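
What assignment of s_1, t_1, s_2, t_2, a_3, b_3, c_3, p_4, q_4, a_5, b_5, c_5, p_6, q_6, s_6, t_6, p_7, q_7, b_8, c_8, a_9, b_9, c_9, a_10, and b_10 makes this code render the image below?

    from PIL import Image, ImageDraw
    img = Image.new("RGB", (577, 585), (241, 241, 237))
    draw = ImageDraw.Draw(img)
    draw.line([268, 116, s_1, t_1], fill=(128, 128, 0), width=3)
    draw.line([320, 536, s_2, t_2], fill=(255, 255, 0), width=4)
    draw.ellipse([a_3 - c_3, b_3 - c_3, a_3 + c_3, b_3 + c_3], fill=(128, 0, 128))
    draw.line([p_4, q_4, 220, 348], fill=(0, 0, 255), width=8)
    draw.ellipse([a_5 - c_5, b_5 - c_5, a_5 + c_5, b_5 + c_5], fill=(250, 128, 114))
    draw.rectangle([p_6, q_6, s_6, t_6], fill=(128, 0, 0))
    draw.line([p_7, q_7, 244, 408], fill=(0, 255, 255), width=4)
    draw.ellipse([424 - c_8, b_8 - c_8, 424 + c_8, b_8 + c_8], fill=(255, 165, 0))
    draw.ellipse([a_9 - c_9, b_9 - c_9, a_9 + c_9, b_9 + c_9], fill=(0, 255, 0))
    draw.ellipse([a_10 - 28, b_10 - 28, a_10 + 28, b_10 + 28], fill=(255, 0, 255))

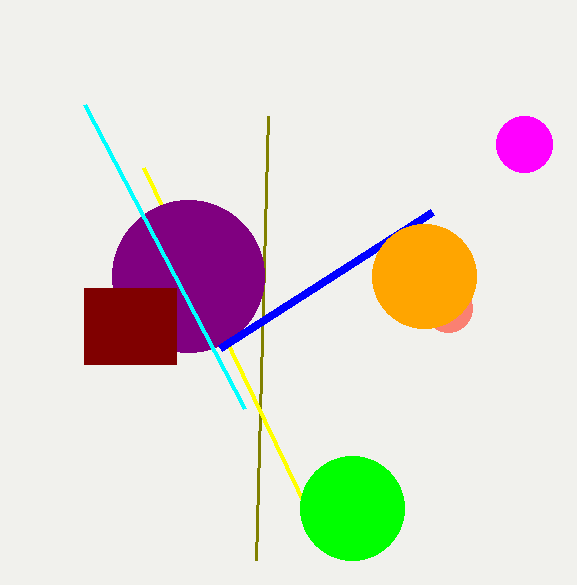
s_1 = 256; t_1 = 560; s_2 = 144; t_2 = 168; a_3 = 188; b_3 = 276; c_3 = 76; p_4 = 432; q_4 = 212; a_5 = 448; b_5 = 308; c_5 = 24; p_6 = 84; q_6 = 288; s_6 = 176; t_6 = 364; p_7 = 84; q_7 = 104; b_8 = 276; c_8 = 52; a_9 = 352; b_9 = 508; c_9 = 52; a_10 = 524; b_10 = 144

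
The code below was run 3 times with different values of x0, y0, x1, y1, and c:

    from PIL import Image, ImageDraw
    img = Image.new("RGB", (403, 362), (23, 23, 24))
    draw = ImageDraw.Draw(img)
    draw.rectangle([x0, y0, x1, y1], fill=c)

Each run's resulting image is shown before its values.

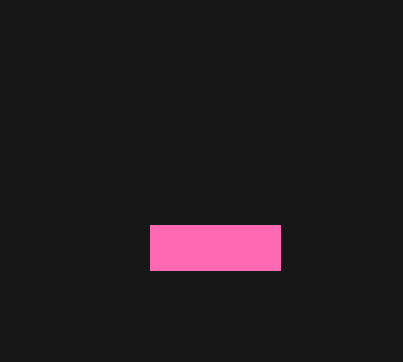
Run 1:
x0 = 150, y0 = 225, x1 = 280, y1 = 270, c = 'hotpink'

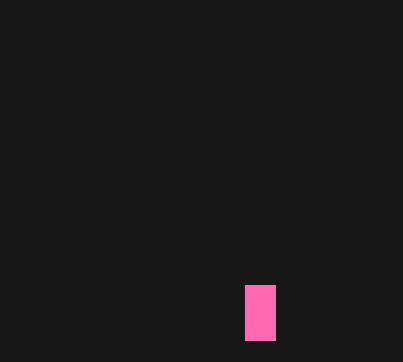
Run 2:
x0 = 245
y0 = 285
x1 = 275
y1 = 340
c = 'hotpink'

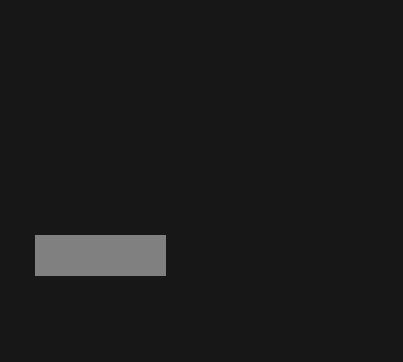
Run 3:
x0 = 35
y0 = 235
x1 = 165
y1 = 275
c = 'gray'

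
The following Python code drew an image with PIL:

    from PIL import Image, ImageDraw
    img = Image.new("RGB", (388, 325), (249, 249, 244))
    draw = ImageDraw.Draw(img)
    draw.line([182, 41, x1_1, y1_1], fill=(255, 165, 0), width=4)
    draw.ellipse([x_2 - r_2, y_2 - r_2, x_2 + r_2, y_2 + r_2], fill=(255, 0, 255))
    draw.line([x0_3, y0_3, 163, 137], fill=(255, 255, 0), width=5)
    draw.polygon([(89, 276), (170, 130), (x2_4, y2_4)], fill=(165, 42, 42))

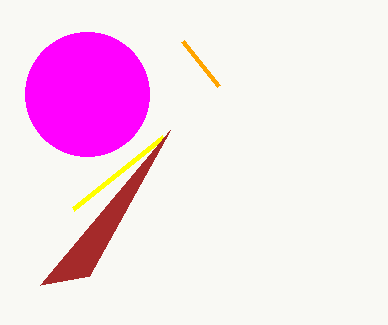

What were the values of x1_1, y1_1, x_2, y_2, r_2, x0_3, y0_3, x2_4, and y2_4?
x1_1 = 218
y1_1 = 86
x_2 = 87
y_2 = 94
r_2 = 62
x0_3 = 73
y0_3 = 209
x2_4 = 40
y2_4 = 285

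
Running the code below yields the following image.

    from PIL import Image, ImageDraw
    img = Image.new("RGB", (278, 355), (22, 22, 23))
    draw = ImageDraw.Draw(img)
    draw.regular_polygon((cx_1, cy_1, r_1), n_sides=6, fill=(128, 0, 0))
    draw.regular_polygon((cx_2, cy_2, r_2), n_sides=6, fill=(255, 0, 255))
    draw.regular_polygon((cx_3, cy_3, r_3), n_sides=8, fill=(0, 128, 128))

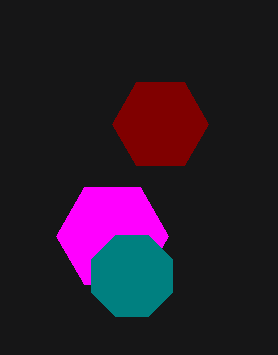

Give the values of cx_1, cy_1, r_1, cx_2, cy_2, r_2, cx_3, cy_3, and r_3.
cx_1 = 160
cy_1 = 124
r_1 = 48
cx_2 = 112
cy_2 = 236
r_2 = 56
cx_3 = 132
cy_3 = 276
r_3 = 44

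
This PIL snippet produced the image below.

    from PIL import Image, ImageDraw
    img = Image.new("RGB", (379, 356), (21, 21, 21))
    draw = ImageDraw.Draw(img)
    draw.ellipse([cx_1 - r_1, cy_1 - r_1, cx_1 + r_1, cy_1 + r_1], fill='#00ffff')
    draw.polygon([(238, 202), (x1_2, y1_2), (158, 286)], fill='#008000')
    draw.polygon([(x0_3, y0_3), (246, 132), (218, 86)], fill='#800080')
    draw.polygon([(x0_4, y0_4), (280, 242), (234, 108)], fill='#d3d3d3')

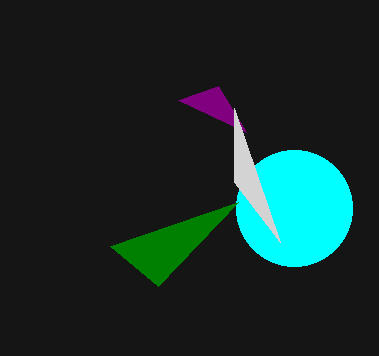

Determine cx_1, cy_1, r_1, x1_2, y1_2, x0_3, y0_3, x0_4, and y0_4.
cx_1 = 294, cy_1 = 208, r_1 = 58, x1_2 = 110, y1_2 = 246, x0_3 = 178, y0_3 = 100, x0_4 = 234, y0_4 = 182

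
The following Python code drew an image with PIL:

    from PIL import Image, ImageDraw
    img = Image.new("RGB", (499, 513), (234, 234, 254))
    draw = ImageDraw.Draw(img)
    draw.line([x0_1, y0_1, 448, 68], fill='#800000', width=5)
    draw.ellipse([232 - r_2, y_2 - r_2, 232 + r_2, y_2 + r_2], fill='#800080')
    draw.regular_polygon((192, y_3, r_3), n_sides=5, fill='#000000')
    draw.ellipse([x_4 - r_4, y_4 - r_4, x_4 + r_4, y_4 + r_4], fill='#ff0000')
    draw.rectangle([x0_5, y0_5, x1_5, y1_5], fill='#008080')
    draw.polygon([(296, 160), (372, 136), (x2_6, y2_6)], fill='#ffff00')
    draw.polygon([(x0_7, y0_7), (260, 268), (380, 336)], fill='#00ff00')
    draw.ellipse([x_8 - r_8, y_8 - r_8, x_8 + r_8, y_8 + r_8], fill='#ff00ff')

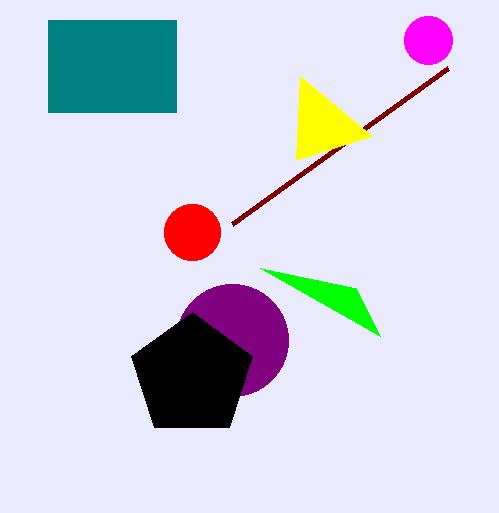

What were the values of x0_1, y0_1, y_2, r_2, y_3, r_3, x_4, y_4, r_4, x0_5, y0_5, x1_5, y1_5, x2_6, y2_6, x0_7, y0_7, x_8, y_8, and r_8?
x0_1 = 232; y0_1 = 224; y_2 = 340; r_2 = 56; y_3 = 376; r_3 = 64; x_4 = 192; y_4 = 232; r_4 = 28; x0_5 = 48; y0_5 = 20; x1_5 = 176; y1_5 = 112; x2_6 = 300; y2_6 = 76; x0_7 = 356; y0_7 = 288; x_8 = 428; y_8 = 40; r_8 = 24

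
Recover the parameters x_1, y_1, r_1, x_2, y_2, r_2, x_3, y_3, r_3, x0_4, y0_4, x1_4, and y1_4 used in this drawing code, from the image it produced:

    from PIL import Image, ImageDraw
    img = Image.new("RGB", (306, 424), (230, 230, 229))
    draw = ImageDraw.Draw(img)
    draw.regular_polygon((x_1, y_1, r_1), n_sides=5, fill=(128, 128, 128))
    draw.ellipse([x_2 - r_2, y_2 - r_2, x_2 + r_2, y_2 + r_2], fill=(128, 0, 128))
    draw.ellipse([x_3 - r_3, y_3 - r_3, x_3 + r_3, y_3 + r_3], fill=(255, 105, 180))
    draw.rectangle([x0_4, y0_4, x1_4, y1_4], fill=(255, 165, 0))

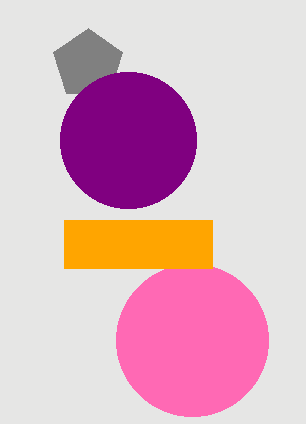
x_1 = 88
y_1 = 64
r_1 = 36
x_2 = 128
y_2 = 140
r_2 = 68
x_3 = 192
y_3 = 340
r_3 = 76
x0_4 = 64
y0_4 = 220
x1_4 = 212
y1_4 = 268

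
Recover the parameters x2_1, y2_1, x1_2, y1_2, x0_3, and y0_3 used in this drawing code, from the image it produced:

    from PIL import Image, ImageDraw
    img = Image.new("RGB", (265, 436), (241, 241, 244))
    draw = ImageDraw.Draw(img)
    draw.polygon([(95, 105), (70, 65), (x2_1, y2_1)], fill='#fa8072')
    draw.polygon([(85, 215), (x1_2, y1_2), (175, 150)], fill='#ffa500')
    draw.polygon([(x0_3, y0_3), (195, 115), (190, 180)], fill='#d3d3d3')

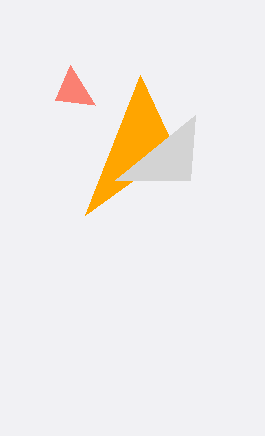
x2_1 = 55, y2_1 = 100, x1_2 = 140, y1_2 = 75, x0_3 = 115, y0_3 = 180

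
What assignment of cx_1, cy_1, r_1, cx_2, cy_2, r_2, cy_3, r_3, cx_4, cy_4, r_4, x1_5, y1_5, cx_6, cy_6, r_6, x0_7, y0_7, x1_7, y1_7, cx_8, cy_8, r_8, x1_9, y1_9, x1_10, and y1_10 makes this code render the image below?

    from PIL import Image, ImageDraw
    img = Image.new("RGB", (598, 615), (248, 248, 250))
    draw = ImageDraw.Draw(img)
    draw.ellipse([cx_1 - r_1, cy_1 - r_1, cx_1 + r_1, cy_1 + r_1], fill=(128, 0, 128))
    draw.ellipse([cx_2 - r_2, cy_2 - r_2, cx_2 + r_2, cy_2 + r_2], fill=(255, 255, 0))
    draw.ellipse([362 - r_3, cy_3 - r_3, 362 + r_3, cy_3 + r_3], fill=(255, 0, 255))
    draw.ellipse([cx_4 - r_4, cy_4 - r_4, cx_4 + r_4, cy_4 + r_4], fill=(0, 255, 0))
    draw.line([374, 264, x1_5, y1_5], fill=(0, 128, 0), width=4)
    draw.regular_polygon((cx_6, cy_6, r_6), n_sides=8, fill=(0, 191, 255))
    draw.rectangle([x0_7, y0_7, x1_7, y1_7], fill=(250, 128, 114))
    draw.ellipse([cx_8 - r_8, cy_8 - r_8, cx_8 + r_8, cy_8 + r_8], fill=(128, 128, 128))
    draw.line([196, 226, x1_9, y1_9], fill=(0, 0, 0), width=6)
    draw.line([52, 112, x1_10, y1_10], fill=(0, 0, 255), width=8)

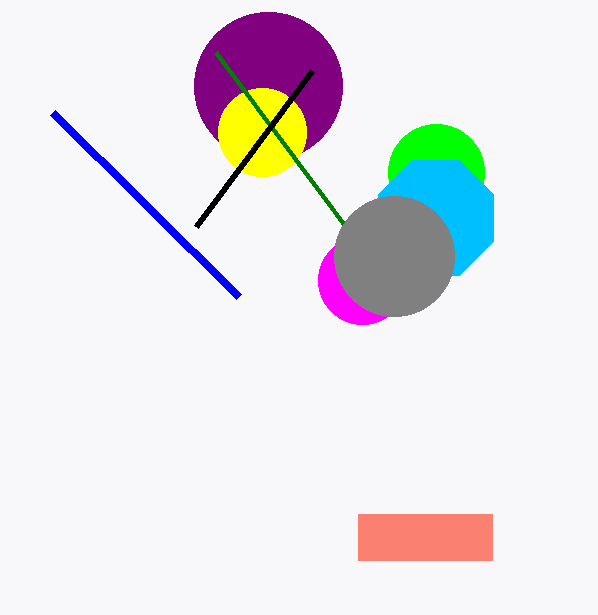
cx_1 = 268; cy_1 = 86; r_1 = 74; cx_2 = 262; cy_2 = 132; r_2 = 44; cy_3 = 280; r_3 = 44; cx_4 = 436; cy_4 = 172; r_4 = 48; x1_5 = 216; y1_5 = 52; cx_6 = 436; cy_6 = 218; r_6 = 62; x0_7 = 358; y0_7 = 514; x1_7 = 492; y1_7 = 560; cx_8 = 394; cy_8 = 256; r_8 = 60; x1_9 = 312; y1_9 = 70; x1_10 = 238; y1_10 = 296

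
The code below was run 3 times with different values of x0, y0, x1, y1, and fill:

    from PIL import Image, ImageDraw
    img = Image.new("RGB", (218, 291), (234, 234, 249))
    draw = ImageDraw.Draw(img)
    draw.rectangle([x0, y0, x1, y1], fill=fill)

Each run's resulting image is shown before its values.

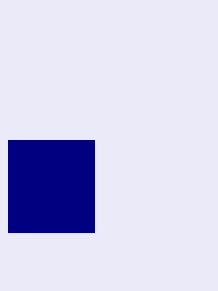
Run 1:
x0 = 8
y0 = 140
x1 = 94
y1 = 232
fill = 'navy'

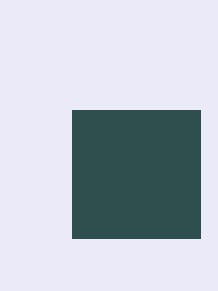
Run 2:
x0 = 72; y0 = 110; x1 = 200; y1 = 238; fill = 'darkslategray'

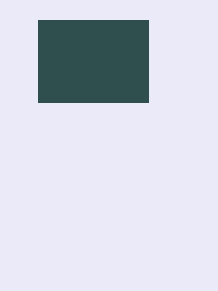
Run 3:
x0 = 38
y0 = 20
x1 = 148
y1 = 102
fill = 'darkslategray'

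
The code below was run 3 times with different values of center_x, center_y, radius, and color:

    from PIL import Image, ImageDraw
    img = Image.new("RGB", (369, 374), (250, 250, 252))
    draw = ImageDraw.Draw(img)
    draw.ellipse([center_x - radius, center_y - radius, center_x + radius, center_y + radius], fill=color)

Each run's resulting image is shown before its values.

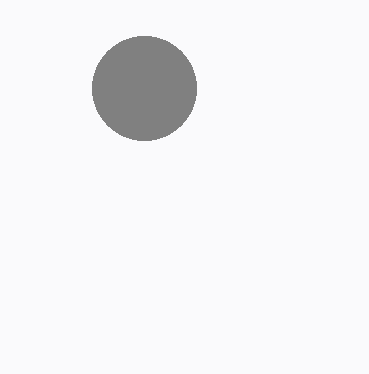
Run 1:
center_x = 144
center_y = 88
radius = 52
color = 'gray'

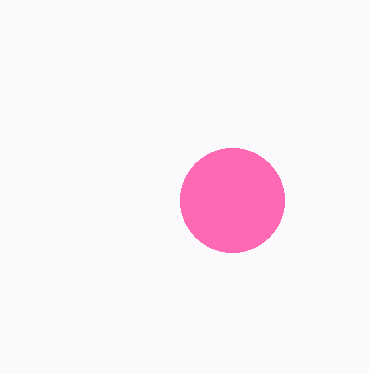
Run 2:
center_x = 232
center_y = 200
radius = 52
color = 'hotpink'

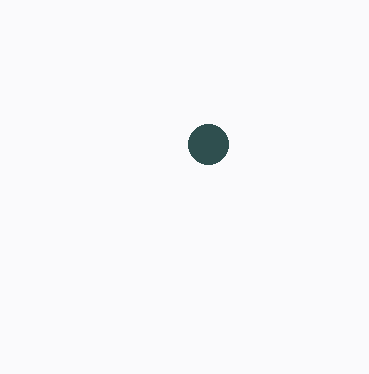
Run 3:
center_x = 208
center_y = 144
radius = 20
color = 'darkslategray'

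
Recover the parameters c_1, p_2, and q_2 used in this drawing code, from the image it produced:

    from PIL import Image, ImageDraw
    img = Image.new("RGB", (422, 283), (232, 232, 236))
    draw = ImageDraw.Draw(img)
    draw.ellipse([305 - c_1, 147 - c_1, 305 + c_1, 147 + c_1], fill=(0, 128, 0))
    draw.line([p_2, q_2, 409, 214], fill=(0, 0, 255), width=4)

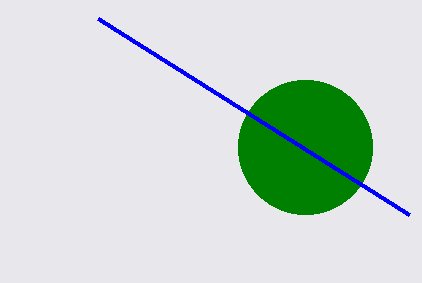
c_1 = 67; p_2 = 98; q_2 = 18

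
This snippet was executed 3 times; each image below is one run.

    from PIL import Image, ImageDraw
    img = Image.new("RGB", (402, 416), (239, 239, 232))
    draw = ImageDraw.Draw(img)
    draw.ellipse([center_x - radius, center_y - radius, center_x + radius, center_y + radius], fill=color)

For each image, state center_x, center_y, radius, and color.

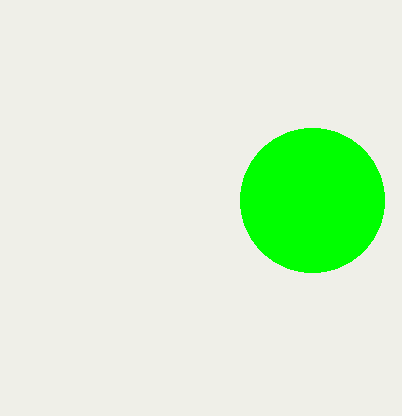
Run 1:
center_x = 312; center_y = 200; radius = 72; color = 'lime'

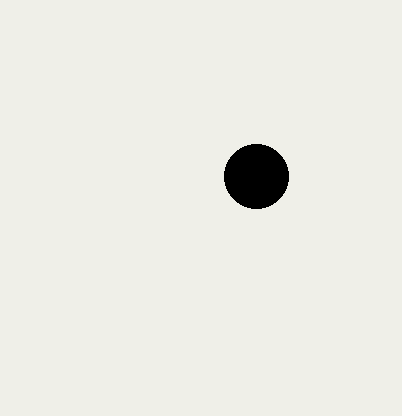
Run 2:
center_x = 256
center_y = 176
radius = 32
color = 'black'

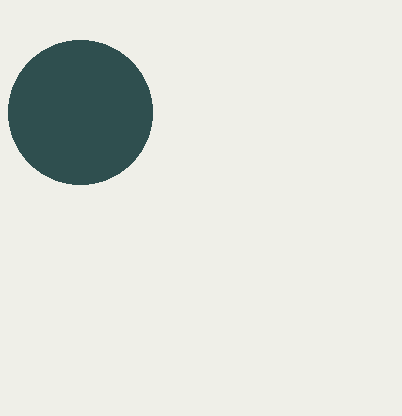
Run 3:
center_x = 80
center_y = 112
radius = 72
color = 'darkslategray'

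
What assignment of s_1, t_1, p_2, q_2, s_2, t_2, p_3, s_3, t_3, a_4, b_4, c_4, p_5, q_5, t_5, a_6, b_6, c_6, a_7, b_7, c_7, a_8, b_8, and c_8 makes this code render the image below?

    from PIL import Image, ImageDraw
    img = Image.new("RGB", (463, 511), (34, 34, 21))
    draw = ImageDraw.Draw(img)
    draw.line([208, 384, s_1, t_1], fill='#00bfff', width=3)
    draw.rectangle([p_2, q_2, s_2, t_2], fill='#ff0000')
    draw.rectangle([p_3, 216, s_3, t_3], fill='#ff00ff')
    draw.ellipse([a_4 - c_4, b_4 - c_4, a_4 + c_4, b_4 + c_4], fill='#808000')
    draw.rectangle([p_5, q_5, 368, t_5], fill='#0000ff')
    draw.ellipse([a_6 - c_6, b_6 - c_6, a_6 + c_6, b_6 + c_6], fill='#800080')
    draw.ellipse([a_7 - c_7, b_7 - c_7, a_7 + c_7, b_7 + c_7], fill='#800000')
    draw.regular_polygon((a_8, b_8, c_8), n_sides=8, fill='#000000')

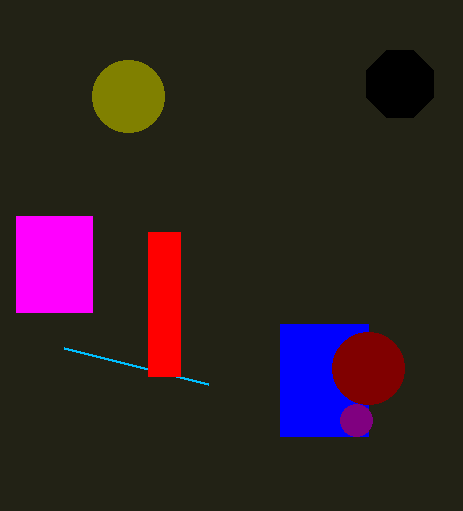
s_1 = 64
t_1 = 348
p_2 = 148
q_2 = 232
s_2 = 180
t_2 = 376
p_3 = 16
s_3 = 92
t_3 = 312
a_4 = 128
b_4 = 96
c_4 = 36
p_5 = 280
q_5 = 324
t_5 = 436
a_6 = 356
b_6 = 420
c_6 = 16
a_7 = 368
b_7 = 368
c_7 = 36
a_8 = 400
b_8 = 84
c_8 = 36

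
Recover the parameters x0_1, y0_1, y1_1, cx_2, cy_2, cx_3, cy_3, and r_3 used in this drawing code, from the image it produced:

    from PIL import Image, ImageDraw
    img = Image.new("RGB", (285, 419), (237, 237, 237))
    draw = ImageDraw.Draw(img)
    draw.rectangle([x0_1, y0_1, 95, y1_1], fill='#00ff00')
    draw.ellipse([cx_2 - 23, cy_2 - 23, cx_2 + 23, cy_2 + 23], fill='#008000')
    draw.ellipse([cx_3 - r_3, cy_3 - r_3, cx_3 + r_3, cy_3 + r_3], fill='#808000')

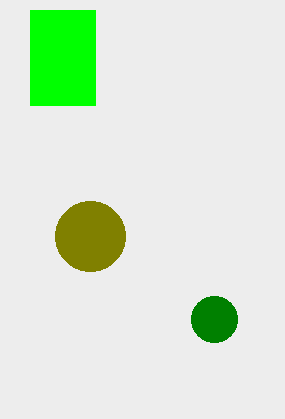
x0_1 = 30
y0_1 = 10
y1_1 = 105
cx_2 = 214
cy_2 = 319
cx_3 = 90
cy_3 = 236
r_3 = 35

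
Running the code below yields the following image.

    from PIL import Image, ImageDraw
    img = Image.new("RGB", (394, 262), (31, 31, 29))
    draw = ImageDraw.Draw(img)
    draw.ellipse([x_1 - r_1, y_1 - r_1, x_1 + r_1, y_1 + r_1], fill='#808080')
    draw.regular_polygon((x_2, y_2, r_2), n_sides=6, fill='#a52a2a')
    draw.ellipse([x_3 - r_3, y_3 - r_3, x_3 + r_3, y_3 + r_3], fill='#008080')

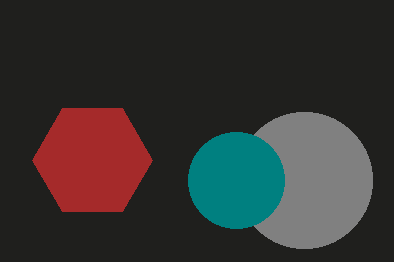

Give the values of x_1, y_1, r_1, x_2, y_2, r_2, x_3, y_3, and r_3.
x_1 = 304; y_1 = 180; r_1 = 68; x_2 = 92; y_2 = 160; r_2 = 60; x_3 = 236; y_3 = 180; r_3 = 48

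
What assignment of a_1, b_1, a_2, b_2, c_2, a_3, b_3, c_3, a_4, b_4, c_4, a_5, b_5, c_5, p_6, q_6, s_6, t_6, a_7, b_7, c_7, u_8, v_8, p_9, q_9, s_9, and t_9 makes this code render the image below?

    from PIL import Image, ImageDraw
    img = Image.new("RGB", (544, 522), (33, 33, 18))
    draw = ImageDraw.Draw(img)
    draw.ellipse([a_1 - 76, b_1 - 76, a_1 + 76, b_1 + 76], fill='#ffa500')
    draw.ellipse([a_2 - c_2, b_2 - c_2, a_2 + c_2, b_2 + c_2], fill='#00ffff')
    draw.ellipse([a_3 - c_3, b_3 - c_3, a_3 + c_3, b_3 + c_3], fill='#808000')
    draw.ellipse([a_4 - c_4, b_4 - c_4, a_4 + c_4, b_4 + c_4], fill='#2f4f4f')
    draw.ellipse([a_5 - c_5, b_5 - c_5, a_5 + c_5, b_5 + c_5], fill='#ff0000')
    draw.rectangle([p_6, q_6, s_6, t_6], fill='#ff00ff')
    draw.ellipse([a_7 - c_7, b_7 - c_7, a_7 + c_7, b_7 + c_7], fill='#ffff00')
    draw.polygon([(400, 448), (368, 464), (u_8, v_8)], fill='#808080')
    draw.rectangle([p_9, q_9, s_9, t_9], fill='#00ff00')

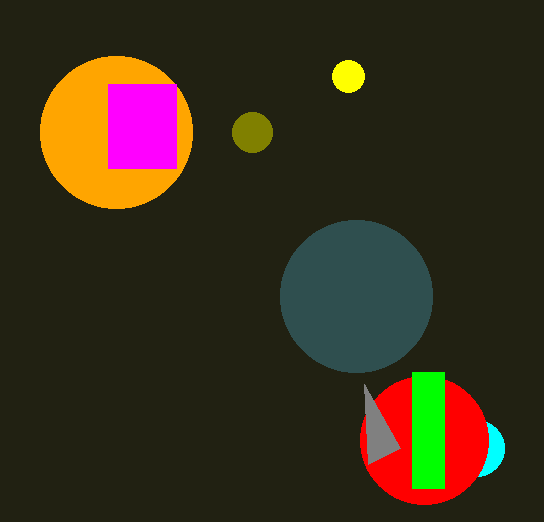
a_1 = 116, b_1 = 132, a_2 = 476, b_2 = 448, c_2 = 28, a_3 = 252, b_3 = 132, c_3 = 20, a_4 = 356, b_4 = 296, c_4 = 76, a_5 = 424, b_5 = 440, c_5 = 64, p_6 = 108, q_6 = 84, s_6 = 176, t_6 = 168, a_7 = 348, b_7 = 76, c_7 = 16, u_8 = 364, v_8 = 384, p_9 = 412, q_9 = 372, s_9 = 444, t_9 = 488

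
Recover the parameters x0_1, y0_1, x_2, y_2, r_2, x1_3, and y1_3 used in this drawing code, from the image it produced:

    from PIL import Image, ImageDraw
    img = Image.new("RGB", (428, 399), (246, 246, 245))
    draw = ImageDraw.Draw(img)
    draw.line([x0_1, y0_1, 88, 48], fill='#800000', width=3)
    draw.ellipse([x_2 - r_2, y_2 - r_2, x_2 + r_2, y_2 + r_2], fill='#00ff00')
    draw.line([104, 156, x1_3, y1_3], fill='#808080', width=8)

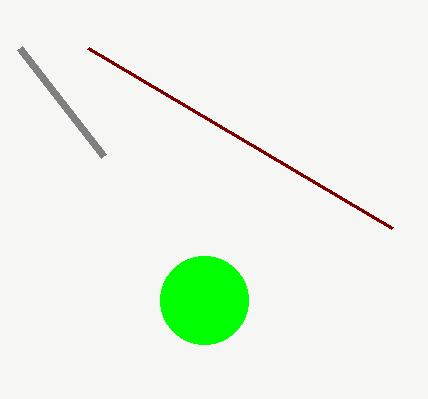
x0_1 = 392; y0_1 = 228; x_2 = 204; y_2 = 300; r_2 = 44; x1_3 = 20; y1_3 = 48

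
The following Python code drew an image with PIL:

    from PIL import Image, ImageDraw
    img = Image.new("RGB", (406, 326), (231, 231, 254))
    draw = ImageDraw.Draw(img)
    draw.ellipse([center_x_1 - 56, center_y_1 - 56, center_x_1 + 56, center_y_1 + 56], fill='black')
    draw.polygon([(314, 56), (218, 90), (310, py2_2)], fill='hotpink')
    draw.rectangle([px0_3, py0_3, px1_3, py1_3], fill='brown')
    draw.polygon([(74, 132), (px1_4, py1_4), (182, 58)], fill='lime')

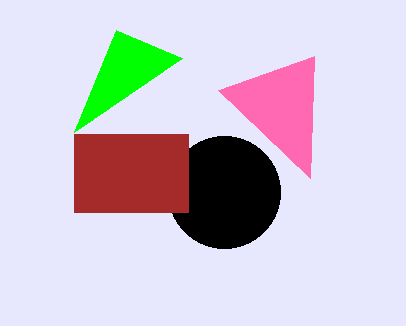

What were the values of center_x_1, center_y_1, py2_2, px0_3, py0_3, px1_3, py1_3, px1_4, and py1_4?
center_x_1 = 224, center_y_1 = 192, py2_2 = 178, px0_3 = 74, py0_3 = 134, px1_3 = 188, py1_3 = 212, px1_4 = 116, py1_4 = 30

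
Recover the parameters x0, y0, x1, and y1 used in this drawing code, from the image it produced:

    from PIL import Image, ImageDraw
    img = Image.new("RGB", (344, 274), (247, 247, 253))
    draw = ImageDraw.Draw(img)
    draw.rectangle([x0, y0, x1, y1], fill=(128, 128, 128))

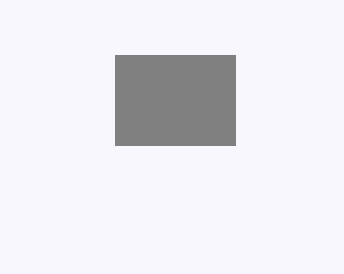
x0 = 115; y0 = 55; x1 = 235; y1 = 145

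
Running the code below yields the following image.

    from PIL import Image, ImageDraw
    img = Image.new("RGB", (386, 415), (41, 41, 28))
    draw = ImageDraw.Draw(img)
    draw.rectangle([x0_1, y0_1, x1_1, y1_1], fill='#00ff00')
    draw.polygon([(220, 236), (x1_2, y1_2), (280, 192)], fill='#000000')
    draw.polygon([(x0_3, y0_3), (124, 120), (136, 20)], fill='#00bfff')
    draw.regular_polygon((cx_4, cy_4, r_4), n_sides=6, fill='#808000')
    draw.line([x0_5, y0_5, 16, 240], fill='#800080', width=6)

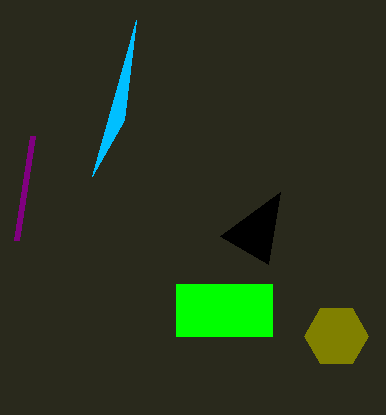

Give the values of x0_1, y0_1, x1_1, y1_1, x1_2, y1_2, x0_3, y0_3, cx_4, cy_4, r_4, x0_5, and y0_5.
x0_1 = 176, y0_1 = 284, x1_1 = 272, y1_1 = 336, x1_2 = 268, y1_2 = 264, x0_3 = 92, y0_3 = 176, cx_4 = 336, cy_4 = 336, r_4 = 32, x0_5 = 32, y0_5 = 136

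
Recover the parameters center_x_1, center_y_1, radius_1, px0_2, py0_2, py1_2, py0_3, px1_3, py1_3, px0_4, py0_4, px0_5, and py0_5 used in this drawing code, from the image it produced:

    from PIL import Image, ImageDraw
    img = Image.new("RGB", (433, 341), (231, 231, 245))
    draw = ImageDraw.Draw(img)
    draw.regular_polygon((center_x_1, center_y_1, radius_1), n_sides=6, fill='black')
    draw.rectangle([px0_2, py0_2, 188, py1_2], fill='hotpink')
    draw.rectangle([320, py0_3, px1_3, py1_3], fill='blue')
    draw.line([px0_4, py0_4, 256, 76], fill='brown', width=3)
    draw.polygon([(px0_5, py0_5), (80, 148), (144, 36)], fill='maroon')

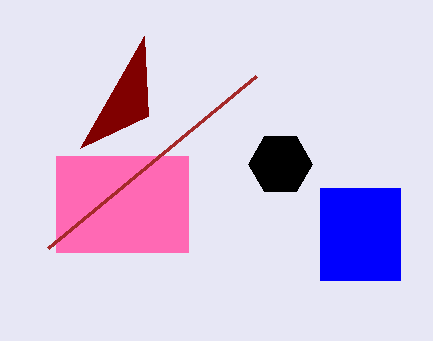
center_x_1 = 280, center_y_1 = 164, radius_1 = 32, px0_2 = 56, py0_2 = 156, py1_2 = 252, py0_3 = 188, px1_3 = 400, py1_3 = 280, px0_4 = 48, py0_4 = 248, px0_5 = 148, py0_5 = 116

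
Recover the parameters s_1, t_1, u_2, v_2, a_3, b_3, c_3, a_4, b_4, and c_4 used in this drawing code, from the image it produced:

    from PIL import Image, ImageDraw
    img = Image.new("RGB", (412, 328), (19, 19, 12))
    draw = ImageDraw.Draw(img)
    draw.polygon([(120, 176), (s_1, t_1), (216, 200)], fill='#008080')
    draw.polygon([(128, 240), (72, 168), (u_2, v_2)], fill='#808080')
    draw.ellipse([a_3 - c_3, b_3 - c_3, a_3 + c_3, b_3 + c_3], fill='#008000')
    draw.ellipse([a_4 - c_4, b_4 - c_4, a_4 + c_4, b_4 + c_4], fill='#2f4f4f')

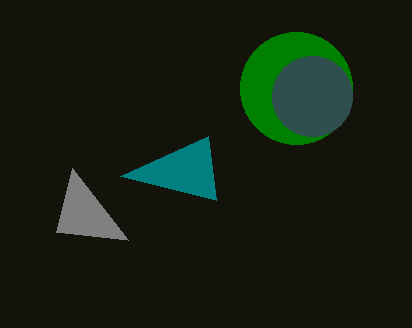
s_1 = 208; t_1 = 136; u_2 = 56; v_2 = 232; a_3 = 296; b_3 = 88; c_3 = 56; a_4 = 312; b_4 = 96; c_4 = 40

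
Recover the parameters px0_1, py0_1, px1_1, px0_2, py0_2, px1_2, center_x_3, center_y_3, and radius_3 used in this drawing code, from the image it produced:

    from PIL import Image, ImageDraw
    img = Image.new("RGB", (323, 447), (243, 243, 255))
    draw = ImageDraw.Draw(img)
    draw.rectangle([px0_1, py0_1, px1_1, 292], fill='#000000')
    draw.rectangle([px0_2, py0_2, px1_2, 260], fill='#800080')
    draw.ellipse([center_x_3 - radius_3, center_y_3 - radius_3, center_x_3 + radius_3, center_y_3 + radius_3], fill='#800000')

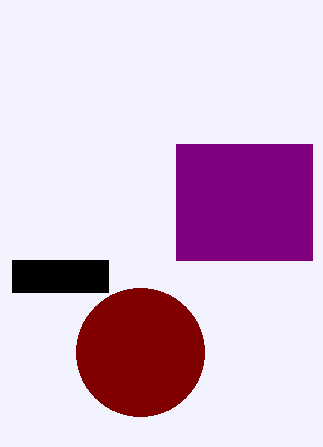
px0_1 = 12; py0_1 = 260; px1_1 = 108; px0_2 = 176; py0_2 = 144; px1_2 = 312; center_x_3 = 140; center_y_3 = 352; radius_3 = 64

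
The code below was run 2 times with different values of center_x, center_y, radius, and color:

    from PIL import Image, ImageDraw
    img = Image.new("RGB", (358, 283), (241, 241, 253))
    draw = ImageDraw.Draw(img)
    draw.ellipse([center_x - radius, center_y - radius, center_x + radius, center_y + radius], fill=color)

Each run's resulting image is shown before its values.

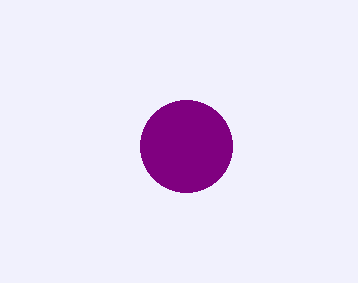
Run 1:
center_x = 186
center_y = 146
radius = 46
color = 'purple'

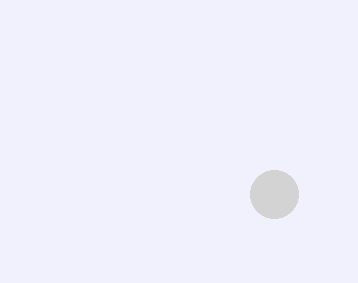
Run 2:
center_x = 274
center_y = 194
radius = 24
color = 'lightgray'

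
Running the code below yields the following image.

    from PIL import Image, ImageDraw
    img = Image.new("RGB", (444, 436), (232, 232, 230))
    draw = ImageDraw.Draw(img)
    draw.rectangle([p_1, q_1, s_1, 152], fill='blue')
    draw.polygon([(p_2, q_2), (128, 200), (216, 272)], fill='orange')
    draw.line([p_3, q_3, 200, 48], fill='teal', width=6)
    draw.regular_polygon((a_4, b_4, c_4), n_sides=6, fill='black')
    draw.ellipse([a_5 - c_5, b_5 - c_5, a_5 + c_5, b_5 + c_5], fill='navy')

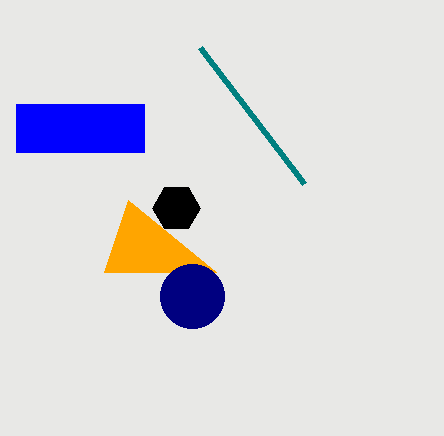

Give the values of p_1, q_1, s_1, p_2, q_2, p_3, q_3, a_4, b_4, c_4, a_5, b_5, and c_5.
p_1 = 16
q_1 = 104
s_1 = 144
p_2 = 104
q_2 = 272
p_3 = 304
q_3 = 184
a_4 = 176
b_4 = 208
c_4 = 24
a_5 = 192
b_5 = 296
c_5 = 32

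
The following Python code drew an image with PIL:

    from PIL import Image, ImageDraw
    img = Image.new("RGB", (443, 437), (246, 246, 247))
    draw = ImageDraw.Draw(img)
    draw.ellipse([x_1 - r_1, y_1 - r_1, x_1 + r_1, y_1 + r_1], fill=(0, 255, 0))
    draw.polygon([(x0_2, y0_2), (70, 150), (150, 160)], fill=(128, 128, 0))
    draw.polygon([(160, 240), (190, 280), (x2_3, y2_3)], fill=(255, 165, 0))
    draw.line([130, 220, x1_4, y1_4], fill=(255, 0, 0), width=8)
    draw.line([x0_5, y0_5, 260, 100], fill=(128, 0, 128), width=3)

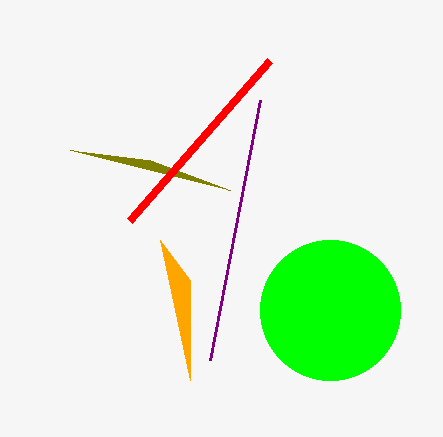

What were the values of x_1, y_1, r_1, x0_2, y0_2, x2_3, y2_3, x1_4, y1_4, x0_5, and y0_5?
x_1 = 330, y_1 = 310, r_1 = 70, x0_2 = 230, y0_2 = 190, x2_3 = 190, y2_3 = 380, x1_4 = 270, y1_4 = 60, x0_5 = 210, y0_5 = 360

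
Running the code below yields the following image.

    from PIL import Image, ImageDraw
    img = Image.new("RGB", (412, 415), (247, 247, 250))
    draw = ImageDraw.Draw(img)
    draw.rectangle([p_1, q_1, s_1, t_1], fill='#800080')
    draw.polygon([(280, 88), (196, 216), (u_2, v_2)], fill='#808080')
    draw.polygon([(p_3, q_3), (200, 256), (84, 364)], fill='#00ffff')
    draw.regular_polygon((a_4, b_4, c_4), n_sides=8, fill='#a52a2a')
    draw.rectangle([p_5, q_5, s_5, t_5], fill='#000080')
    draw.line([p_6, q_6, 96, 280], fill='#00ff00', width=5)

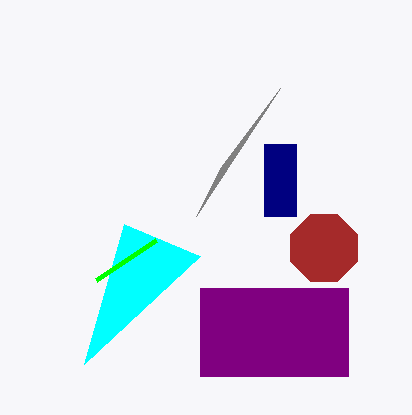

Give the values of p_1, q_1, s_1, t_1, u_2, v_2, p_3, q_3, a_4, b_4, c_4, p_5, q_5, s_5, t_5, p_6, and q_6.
p_1 = 200, q_1 = 288, s_1 = 348, t_1 = 376, u_2 = 220, v_2 = 168, p_3 = 124, q_3 = 224, a_4 = 324, b_4 = 248, c_4 = 36, p_5 = 264, q_5 = 144, s_5 = 296, t_5 = 216, p_6 = 156, q_6 = 240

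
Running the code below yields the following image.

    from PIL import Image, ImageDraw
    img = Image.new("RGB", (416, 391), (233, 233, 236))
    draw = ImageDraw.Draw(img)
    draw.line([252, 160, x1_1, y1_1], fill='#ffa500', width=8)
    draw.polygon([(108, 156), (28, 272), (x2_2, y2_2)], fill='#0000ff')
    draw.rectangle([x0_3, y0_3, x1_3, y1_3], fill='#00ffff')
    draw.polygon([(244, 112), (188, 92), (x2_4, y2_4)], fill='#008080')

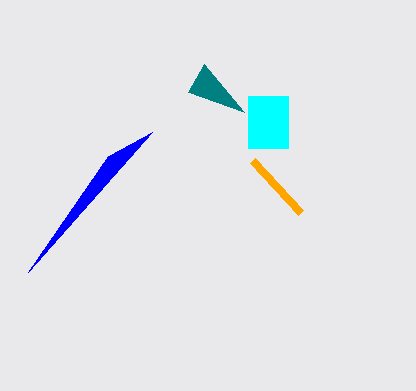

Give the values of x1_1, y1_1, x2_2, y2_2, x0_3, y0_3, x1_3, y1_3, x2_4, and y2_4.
x1_1 = 300; y1_1 = 212; x2_2 = 152; y2_2 = 132; x0_3 = 248; y0_3 = 96; x1_3 = 288; y1_3 = 148; x2_4 = 204; y2_4 = 64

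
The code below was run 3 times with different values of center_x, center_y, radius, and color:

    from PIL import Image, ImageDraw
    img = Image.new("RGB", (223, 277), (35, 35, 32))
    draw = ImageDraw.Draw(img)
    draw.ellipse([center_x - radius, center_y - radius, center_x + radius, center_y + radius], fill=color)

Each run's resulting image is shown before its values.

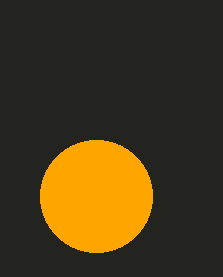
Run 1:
center_x = 96, center_y = 196, radius = 56, color = 'orange'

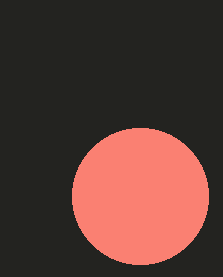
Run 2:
center_x = 140, center_y = 196, radius = 68, color = 'salmon'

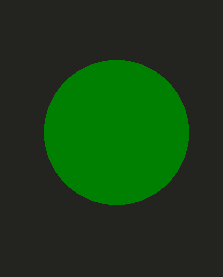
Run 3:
center_x = 116, center_y = 132, radius = 72, color = 'green'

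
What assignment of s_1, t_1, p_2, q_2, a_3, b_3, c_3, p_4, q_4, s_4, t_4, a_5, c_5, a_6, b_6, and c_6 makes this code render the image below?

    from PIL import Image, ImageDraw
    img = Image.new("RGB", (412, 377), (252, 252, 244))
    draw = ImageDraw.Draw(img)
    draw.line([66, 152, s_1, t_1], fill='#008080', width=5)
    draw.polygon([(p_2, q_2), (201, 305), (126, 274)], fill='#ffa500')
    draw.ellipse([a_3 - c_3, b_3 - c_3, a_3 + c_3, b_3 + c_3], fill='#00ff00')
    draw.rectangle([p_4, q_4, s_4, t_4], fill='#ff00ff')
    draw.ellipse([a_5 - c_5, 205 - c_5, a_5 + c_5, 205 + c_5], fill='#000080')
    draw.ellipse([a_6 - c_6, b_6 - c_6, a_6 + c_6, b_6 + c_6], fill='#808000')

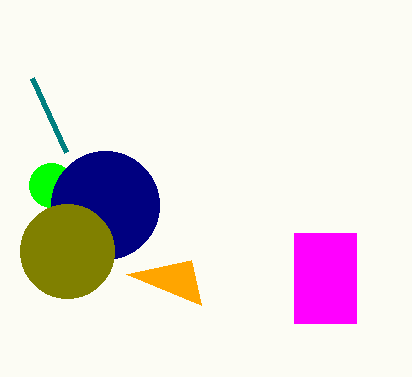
s_1 = 32, t_1 = 78, p_2 = 191, q_2 = 260, a_3 = 51, b_3 = 185, c_3 = 22, p_4 = 294, q_4 = 233, s_4 = 356, t_4 = 323, a_5 = 105, c_5 = 54, a_6 = 67, b_6 = 251, c_6 = 47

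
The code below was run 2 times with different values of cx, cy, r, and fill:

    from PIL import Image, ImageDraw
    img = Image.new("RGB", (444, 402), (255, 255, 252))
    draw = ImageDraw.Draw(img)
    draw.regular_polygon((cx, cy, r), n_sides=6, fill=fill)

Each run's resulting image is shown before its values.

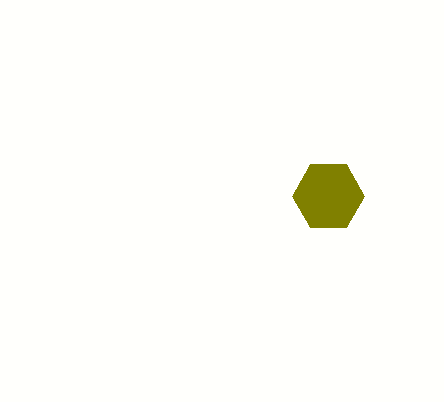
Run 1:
cx = 328, cy = 196, r = 36, fill = 'olive'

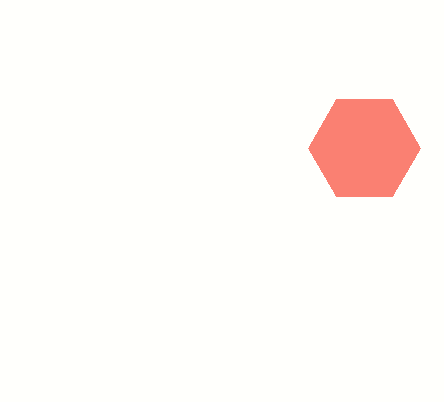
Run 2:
cx = 364
cy = 148
r = 56
fill = 'salmon'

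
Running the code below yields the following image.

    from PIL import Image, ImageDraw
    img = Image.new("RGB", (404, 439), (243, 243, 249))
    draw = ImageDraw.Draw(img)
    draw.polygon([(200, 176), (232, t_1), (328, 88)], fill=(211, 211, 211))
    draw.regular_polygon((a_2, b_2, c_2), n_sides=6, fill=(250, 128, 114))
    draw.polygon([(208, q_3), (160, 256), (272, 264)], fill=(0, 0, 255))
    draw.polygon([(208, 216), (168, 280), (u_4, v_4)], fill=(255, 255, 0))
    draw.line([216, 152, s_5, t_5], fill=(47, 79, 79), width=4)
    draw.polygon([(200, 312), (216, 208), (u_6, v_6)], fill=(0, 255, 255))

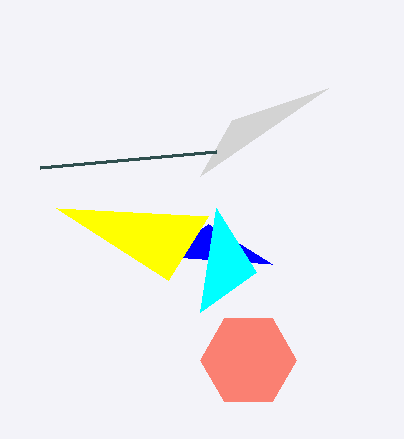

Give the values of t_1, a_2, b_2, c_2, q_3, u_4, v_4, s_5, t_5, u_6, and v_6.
t_1 = 120
a_2 = 248
b_2 = 360
c_2 = 48
q_3 = 224
u_4 = 56
v_4 = 208
s_5 = 40
t_5 = 168
u_6 = 256
v_6 = 272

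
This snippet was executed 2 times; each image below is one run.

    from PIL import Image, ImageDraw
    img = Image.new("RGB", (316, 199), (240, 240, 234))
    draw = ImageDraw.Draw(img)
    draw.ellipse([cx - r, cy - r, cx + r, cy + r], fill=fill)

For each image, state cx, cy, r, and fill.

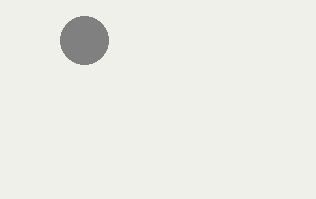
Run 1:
cx = 84; cy = 40; r = 24; fill = 'gray'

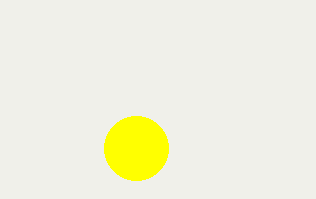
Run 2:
cx = 136
cy = 148
r = 32
fill = 'yellow'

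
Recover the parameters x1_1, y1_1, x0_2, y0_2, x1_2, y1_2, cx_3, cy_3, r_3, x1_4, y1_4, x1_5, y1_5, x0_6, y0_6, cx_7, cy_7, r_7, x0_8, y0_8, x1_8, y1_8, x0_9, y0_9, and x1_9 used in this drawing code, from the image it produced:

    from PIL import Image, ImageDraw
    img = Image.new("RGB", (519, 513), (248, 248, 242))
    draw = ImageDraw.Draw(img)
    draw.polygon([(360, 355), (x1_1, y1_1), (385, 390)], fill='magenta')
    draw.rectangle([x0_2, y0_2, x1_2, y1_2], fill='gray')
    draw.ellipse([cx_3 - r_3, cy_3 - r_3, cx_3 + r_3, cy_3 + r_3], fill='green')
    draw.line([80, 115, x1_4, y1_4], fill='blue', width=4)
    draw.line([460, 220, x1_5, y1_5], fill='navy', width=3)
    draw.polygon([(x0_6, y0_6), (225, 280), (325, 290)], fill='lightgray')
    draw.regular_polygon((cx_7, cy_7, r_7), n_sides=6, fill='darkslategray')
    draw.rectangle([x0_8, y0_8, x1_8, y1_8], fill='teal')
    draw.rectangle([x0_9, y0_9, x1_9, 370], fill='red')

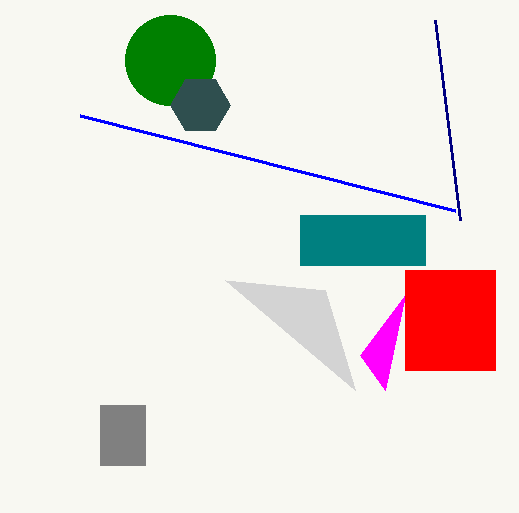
x1_1 = 405; y1_1 = 295; x0_2 = 100; y0_2 = 405; x1_2 = 145; y1_2 = 465; cx_3 = 170; cy_3 = 60; r_3 = 45; x1_4 = 455; y1_4 = 210; x1_5 = 435; y1_5 = 20; x0_6 = 355; y0_6 = 390; cx_7 = 200; cy_7 = 105; r_7 = 30; x0_8 = 300; y0_8 = 215; x1_8 = 425; y1_8 = 265; x0_9 = 405; y0_9 = 270; x1_9 = 495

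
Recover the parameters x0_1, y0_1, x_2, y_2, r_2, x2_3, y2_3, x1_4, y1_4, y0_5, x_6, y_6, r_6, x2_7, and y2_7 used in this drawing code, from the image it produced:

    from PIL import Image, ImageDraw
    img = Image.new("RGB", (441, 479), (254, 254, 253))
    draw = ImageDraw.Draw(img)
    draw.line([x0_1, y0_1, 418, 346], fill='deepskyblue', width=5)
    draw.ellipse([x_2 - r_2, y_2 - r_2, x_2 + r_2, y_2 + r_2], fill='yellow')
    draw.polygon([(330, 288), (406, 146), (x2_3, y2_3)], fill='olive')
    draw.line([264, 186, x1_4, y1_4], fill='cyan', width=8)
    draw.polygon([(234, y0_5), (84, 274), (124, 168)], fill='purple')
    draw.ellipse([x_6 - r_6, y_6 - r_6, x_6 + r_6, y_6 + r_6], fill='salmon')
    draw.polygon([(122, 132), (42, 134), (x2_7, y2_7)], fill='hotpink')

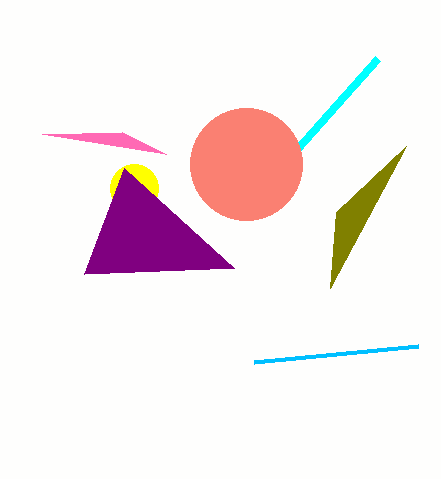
x0_1 = 254
y0_1 = 362
x_2 = 134
y_2 = 188
r_2 = 24
x2_3 = 336
y2_3 = 212
x1_4 = 378
y1_4 = 58
y0_5 = 268
x_6 = 246
y_6 = 164
r_6 = 56
x2_7 = 166
y2_7 = 154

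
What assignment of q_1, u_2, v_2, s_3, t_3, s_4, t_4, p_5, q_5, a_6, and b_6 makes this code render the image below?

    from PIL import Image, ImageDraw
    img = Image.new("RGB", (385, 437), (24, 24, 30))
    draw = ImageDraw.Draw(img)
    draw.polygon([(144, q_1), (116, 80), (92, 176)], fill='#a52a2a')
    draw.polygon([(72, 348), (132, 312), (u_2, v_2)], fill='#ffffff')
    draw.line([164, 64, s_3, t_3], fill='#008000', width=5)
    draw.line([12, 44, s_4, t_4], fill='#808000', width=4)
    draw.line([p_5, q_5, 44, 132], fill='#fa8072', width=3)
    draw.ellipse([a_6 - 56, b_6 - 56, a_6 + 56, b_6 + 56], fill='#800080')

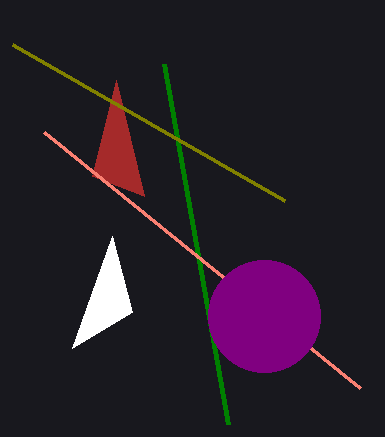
q_1 = 196, u_2 = 112, v_2 = 236, s_3 = 228, t_3 = 424, s_4 = 284, t_4 = 200, p_5 = 360, q_5 = 388, a_6 = 264, b_6 = 316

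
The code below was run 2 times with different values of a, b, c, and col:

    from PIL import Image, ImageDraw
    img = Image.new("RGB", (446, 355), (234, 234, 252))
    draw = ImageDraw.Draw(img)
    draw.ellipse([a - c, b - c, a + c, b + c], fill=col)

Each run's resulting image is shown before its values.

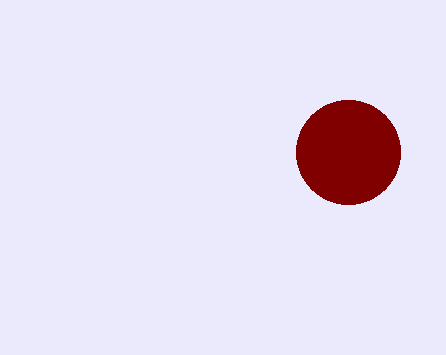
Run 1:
a = 348, b = 152, c = 52, col = 'maroon'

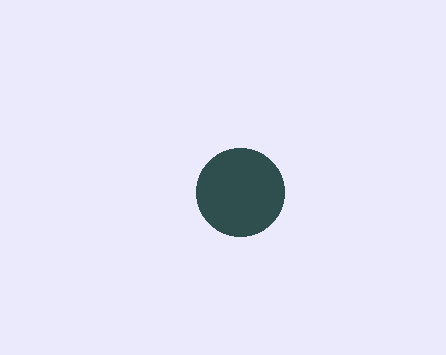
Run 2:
a = 240
b = 192
c = 44
col = 'darkslategray'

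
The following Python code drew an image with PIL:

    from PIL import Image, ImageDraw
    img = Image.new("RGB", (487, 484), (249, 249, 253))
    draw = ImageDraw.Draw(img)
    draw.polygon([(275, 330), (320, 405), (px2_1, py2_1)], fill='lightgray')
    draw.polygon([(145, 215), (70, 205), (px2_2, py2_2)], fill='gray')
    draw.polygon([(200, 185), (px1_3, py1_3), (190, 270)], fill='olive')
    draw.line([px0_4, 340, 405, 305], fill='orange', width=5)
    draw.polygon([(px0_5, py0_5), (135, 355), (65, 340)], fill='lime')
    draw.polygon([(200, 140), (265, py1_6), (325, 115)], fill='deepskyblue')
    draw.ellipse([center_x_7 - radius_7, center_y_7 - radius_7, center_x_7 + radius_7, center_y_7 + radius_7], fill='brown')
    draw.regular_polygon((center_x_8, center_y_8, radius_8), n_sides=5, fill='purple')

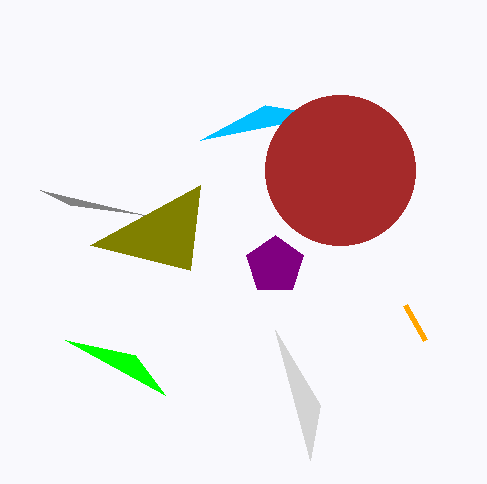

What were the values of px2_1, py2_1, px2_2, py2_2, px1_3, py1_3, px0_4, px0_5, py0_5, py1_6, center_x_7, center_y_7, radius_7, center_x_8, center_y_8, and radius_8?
px2_1 = 310
py2_1 = 460
px2_2 = 40
py2_2 = 190
px1_3 = 90
py1_3 = 245
px0_4 = 425
px0_5 = 165
py0_5 = 395
py1_6 = 105
center_x_7 = 340
center_y_7 = 170
radius_7 = 75
center_x_8 = 275
center_y_8 = 265
radius_8 = 30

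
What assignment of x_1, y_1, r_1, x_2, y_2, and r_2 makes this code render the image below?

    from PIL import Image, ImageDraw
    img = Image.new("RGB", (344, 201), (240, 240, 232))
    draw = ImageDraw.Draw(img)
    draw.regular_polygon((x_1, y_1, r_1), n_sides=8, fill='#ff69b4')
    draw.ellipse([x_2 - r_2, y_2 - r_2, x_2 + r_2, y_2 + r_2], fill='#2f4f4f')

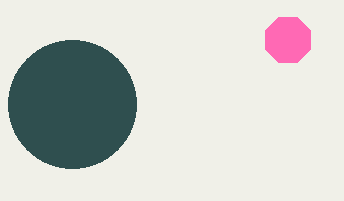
x_1 = 288; y_1 = 40; r_1 = 24; x_2 = 72; y_2 = 104; r_2 = 64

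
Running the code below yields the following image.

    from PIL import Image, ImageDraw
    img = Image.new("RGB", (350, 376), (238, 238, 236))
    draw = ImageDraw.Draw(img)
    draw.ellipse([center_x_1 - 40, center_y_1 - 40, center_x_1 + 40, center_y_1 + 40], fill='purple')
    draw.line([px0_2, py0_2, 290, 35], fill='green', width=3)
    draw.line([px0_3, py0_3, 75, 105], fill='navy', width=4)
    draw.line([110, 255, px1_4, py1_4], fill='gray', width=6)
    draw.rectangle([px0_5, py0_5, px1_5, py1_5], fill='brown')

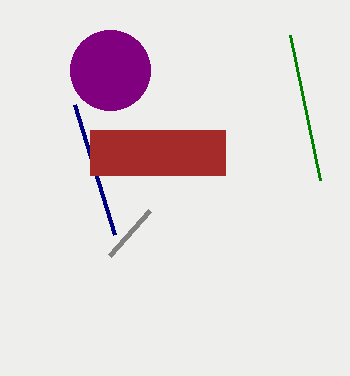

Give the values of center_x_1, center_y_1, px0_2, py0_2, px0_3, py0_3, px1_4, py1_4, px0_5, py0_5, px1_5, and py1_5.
center_x_1 = 110, center_y_1 = 70, px0_2 = 320, py0_2 = 180, px0_3 = 115, py0_3 = 235, px1_4 = 150, py1_4 = 210, px0_5 = 90, py0_5 = 130, px1_5 = 225, py1_5 = 175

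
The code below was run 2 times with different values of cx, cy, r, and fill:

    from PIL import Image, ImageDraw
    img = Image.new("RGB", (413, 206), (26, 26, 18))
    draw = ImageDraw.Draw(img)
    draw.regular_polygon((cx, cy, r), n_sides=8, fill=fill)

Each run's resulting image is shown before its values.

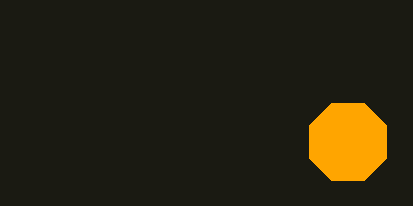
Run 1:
cx = 348; cy = 142; r = 42; fill = 'orange'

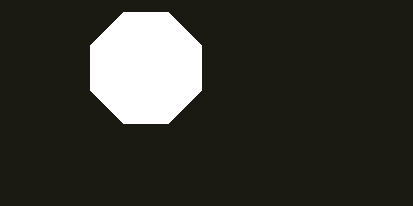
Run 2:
cx = 146; cy = 68; r = 60; fill = 'white'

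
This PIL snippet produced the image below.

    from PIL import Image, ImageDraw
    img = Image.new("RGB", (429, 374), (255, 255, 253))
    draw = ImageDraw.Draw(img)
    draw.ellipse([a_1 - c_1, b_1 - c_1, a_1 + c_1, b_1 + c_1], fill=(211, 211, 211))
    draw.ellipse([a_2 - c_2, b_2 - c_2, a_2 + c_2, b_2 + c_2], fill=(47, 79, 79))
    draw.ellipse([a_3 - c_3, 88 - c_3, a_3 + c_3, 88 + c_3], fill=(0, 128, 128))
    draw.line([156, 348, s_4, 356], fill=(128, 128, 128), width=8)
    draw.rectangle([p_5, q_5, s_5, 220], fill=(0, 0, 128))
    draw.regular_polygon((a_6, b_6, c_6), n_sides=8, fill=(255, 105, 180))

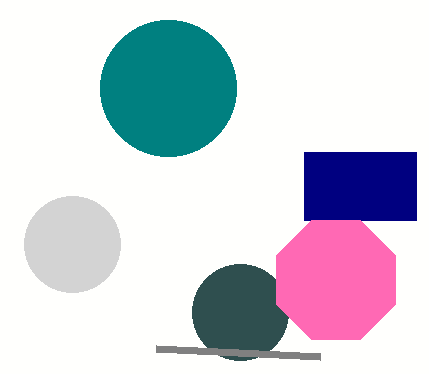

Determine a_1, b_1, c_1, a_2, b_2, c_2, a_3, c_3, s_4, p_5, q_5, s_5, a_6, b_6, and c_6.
a_1 = 72
b_1 = 244
c_1 = 48
a_2 = 240
b_2 = 312
c_2 = 48
a_3 = 168
c_3 = 68
s_4 = 320
p_5 = 304
q_5 = 152
s_5 = 416
a_6 = 336
b_6 = 280
c_6 = 64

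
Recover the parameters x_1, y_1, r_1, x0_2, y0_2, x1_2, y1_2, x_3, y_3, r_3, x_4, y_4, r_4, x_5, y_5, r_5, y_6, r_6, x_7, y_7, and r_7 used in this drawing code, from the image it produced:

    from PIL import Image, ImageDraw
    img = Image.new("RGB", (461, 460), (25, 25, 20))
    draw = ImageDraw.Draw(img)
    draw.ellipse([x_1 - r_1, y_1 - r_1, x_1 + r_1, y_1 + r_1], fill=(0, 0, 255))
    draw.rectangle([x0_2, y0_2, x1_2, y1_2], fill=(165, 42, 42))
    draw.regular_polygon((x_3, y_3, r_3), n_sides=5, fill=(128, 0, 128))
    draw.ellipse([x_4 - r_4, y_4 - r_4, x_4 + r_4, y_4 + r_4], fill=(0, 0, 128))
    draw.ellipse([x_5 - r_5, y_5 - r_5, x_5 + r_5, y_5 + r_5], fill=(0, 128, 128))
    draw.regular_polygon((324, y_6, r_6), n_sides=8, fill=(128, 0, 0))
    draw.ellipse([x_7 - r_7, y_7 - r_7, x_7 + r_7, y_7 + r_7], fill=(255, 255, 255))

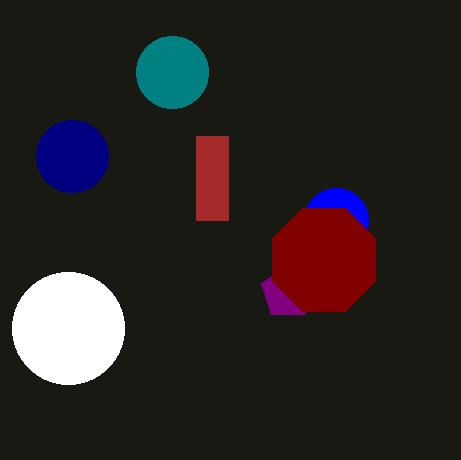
x_1 = 336; y_1 = 220; r_1 = 32; x0_2 = 196; y0_2 = 136; x1_2 = 228; y1_2 = 220; x_3 = 288; y_3 = 292; r_3 = 28; x_4 = 72; y_4 = 156; r_4 = 36; x_5 = 172; y_5 = 72; r_5 = 36; y_6 = 260; r_6 = 56; x_7 = 68; y_7 = 328; r_7 = 56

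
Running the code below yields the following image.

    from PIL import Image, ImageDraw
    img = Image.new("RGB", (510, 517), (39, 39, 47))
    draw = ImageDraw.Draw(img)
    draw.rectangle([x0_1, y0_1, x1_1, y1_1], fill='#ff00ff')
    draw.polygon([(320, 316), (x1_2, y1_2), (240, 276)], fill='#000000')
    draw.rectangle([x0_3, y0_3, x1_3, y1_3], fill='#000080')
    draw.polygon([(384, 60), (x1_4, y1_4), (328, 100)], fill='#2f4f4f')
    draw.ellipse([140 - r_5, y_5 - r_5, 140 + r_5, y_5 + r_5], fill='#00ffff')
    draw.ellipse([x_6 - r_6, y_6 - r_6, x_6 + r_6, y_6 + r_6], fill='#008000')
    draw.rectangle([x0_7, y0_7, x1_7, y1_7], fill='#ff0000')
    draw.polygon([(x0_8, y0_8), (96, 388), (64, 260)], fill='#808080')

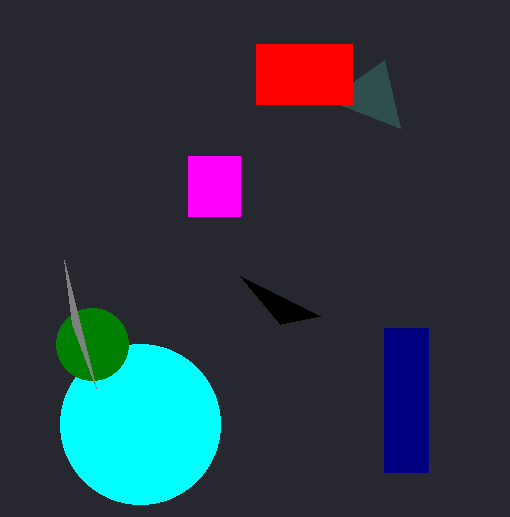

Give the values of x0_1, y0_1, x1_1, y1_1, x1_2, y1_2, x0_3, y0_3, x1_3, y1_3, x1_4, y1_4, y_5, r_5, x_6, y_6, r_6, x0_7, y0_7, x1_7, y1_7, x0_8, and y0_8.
x0_1 = 188; y0_1 = 156; x1_1 = 240; y1_1 = 216; x1_2 = 280; y1_2 = 324; x0_3 = 384; y0_3 = 328; x1_3 = 428; y1_3 = 472; x1_4 = 400; y1_4 = 128; y_5 = 424; r_5 = 80; x_6 = 92; y_6 = 344; r_6 = 36; x0_7 = 256; y0_7 = 44; x1_7 = 352; y1_7 = 104; x0_8 = 72; y0_8 = 324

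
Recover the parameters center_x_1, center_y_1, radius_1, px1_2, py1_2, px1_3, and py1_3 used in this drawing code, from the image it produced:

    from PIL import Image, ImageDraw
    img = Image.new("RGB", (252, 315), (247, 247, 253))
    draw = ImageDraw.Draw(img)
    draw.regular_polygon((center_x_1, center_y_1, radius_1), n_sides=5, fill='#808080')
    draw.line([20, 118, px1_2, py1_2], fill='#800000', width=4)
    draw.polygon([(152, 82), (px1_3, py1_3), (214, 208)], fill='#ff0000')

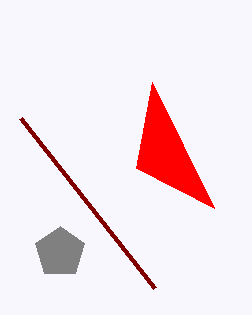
center_x_1 = 60; center_y_1 = 252; radius_1 = 26; px1_2 = 154; py1_2 = 288; px1_3 = 136; py1_3 = 168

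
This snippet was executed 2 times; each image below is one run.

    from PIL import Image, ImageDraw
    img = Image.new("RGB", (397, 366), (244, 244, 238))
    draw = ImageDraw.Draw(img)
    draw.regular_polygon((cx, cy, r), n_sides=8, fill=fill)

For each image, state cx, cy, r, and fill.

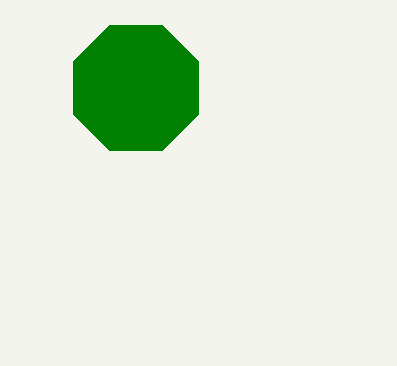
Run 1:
cx = 136; cy = 88; r = 68; fill = 'green'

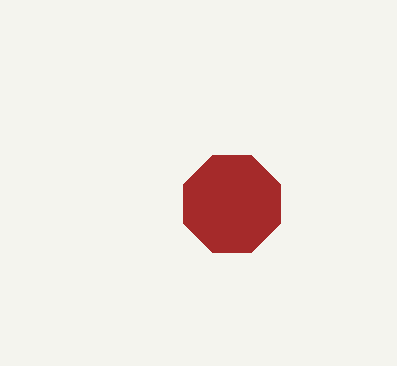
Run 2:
cx = 232; cy = 204; r = 52; fill = 'brown'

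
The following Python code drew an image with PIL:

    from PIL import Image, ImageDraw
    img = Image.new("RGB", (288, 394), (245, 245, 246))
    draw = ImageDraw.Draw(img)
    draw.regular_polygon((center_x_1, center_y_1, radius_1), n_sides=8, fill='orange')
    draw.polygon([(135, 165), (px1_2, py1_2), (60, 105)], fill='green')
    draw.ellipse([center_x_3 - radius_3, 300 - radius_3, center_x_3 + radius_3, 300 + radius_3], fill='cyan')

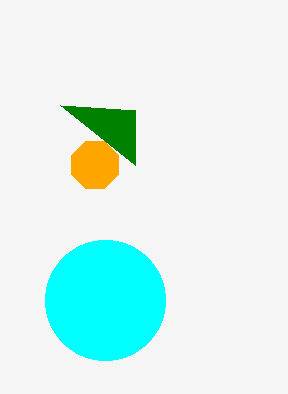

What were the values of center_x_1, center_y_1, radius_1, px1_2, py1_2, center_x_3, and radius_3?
center_x_1 = 95
center_y_1 = 165
radius_1 = 25
px1_2 = 135
py1_2 = 110
center_x_3 = 105
radius_3 = 60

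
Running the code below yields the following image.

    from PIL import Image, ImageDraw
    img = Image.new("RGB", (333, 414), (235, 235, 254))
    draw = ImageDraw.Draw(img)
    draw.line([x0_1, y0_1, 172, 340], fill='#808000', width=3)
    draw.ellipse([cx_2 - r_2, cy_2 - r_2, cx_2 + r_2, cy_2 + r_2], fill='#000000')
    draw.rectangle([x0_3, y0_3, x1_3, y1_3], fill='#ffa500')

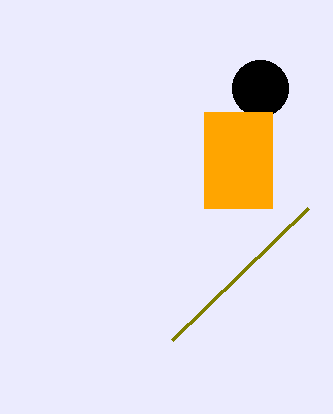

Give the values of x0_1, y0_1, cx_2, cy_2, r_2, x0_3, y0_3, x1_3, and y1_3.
x0_1 = 308
y0_1 = 208
cx_2 = 260
cy_2 = 88
r_2 = 28
x0_3 = 204
y0_3 = 112
x1_3 = 272
y1_3 = 208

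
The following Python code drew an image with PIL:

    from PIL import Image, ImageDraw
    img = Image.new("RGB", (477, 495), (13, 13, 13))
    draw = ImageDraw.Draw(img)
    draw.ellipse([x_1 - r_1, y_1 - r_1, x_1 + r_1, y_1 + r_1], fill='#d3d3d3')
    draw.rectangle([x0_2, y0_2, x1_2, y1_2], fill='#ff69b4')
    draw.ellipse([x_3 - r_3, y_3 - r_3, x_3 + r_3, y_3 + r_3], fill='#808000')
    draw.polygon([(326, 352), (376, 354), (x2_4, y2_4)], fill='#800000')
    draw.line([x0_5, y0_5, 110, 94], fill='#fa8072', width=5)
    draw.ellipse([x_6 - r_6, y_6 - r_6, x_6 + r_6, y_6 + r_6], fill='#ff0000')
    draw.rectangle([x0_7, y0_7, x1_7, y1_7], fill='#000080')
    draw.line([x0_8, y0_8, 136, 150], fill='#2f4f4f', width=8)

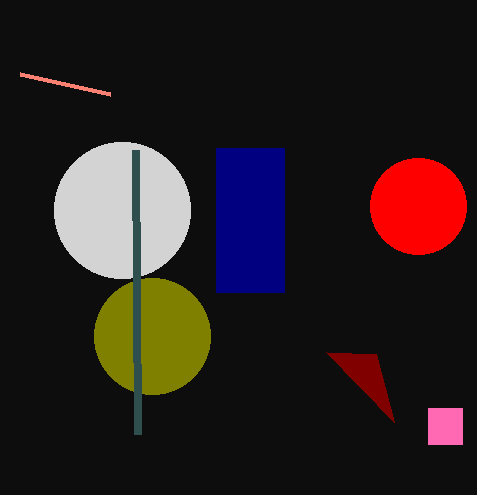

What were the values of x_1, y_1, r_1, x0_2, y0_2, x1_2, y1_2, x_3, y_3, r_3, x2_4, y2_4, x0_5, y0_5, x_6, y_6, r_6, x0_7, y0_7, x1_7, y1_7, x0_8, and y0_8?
x_1 = 122, y_1 = 210, r_1 = 68, x0_2 = 428, y0_2 = 408, x1_2 = 462, y1_2 = 444, x_3 = 152, y_3 = 336, r_3 = 58, x2_4 = 394, y2_4 = 422, x0_5 = 20, y0_5 = 74, x_6 = 418, y_6 = 206, r_6 = 48, x0_7 = 216, y0_7 = 148, x1_7 = 284, y1_7 = 292, x0_8 = 138, y0_8 = 434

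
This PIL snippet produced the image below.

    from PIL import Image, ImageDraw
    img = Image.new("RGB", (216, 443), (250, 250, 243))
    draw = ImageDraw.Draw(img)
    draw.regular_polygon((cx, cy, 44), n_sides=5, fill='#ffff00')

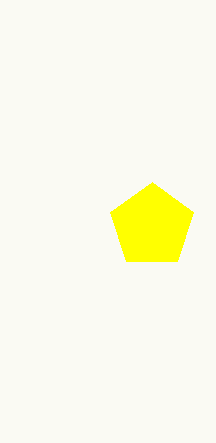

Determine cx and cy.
cx = 152, cy = 226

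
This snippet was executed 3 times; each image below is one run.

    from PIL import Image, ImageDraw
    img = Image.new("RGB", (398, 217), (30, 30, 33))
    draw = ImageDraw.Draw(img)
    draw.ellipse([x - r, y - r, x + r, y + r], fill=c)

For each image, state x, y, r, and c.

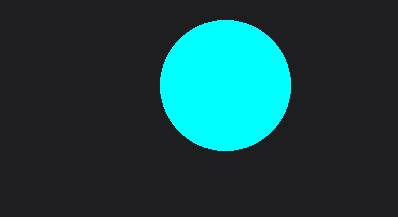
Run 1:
x = 225; y = 85; r = 65; c = 'cyan'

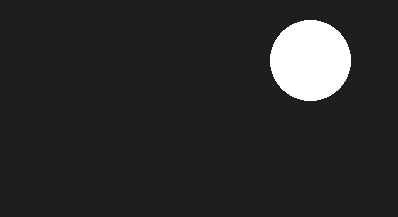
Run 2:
x = 310
y = 60
r = 40
c = 'white'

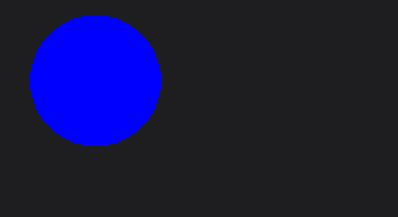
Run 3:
x = 95; y = 80; r = 65; c = 'blue'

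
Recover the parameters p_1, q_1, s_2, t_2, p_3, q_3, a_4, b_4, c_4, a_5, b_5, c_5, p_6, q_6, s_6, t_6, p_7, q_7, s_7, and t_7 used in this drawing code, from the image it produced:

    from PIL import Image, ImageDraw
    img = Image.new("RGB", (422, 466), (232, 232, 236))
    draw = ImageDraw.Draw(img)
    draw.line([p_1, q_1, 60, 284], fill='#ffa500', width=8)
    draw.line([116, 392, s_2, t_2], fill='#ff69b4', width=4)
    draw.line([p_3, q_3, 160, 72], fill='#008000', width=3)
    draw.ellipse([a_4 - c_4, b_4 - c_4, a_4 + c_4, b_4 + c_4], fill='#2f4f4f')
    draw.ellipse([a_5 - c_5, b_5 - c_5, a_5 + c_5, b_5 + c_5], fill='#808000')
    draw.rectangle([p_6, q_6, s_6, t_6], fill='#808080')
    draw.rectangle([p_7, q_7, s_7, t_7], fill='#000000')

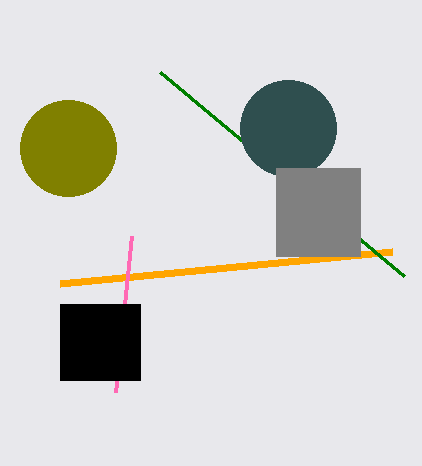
p_1 = 392
q_1 = 252
s_2 = 132
t_2 = 236
p_3 = 404
q_3 = 276
a_4 = 288
b_4 = 128
c_4 = 48
a_5 = 68
b_5 = 148
c_5 = 48
p_6 = 276
q_6 = 168
s_6 = 360
t_6 = 256
p_7 = 60
q_7 = 304
s_7 = 140
t_7 = 380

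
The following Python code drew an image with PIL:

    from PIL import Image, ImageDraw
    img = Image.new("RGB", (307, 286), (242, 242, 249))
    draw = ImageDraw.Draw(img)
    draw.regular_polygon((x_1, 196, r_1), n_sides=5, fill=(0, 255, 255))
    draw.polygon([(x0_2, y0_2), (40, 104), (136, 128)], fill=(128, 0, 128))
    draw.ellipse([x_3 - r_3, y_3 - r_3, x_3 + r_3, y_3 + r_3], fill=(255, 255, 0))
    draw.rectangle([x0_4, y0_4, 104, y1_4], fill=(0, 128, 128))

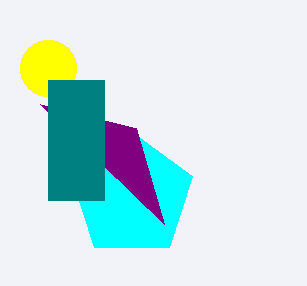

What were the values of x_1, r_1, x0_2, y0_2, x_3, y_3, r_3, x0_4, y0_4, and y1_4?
x_1 = 132; r_1 = 64; x0_2 = 164; y0_2 = 224; x_3 = 48; y_3 = 68; r_3 = 28; x0_4 = 48; y0_4 = 80; y1_4 = 200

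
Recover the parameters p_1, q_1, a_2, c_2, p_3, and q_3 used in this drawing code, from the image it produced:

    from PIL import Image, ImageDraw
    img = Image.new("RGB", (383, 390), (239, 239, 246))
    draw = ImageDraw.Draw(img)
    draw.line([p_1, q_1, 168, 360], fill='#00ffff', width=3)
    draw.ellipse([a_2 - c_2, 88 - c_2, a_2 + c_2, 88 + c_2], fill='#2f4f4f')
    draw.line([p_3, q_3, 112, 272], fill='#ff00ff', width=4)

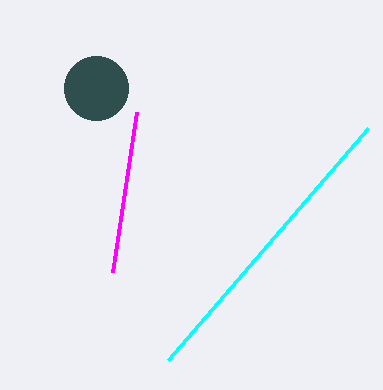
p_1 = 368, q_1 = 128, a_2 = 96, c_2 = 32, p_3 = 136, q_3 = 112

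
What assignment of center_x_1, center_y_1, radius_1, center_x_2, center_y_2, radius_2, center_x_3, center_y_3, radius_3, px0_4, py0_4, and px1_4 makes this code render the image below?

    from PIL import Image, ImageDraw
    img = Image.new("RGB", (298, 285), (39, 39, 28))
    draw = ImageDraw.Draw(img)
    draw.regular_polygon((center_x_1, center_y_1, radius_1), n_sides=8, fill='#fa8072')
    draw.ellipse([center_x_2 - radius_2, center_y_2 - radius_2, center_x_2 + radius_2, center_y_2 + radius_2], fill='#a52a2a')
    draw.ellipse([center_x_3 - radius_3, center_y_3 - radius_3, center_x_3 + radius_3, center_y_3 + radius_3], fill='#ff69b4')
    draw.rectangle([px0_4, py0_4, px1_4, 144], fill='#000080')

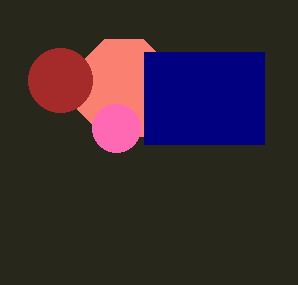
center_x_1 = 124
center_y_1 = 88
radius_1 = 52
center_x_2 = 60
center_y_2 = 80
radius_2 = 32
center_x_3 = 116
center_y_3 = 128
radius_3 = 24
px0_4 = 144
py0_4 = 52
px1_4 = 264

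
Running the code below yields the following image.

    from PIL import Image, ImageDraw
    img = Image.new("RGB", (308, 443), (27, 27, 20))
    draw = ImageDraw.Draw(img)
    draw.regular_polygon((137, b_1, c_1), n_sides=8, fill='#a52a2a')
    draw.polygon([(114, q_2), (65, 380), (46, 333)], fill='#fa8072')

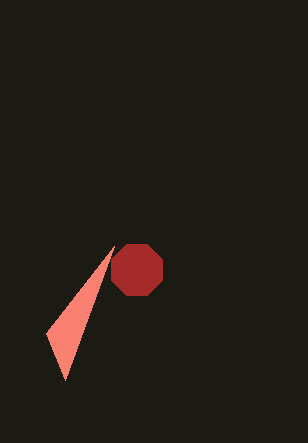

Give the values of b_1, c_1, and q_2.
b_1 = 270; c_1 = 28; q_2 = 246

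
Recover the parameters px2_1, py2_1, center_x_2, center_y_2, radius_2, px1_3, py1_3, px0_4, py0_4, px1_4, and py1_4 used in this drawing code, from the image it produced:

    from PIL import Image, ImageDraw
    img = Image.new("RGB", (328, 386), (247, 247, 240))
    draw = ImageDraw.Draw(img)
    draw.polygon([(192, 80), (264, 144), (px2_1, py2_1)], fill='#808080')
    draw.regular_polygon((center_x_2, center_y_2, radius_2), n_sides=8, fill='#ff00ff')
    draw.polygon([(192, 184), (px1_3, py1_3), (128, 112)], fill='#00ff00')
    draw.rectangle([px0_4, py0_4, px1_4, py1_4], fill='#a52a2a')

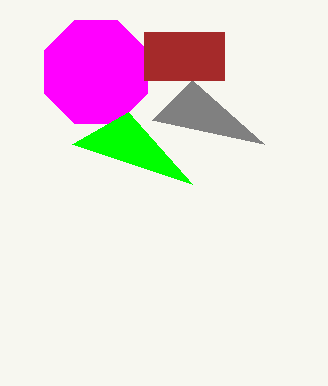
px2_1 = 152; py2_1 = 120; center_x_2 = 96; center_y_2 = 72; radius_2 = 56; px1_3 = 72; py1_3 = 144; px0_4 = 144; py0_4 = 32; px1_4 = 224; py1_4 = 80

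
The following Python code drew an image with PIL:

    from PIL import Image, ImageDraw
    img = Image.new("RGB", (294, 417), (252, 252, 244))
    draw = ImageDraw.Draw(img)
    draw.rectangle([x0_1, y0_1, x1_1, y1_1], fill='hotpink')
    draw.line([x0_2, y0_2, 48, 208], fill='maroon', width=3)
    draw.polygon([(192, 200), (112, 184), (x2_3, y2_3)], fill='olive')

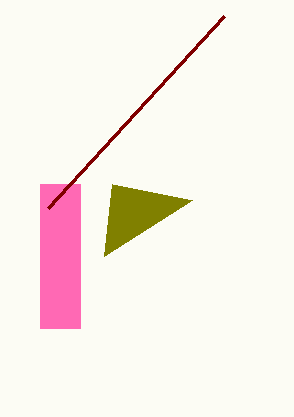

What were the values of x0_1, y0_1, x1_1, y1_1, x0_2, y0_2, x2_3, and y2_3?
x0_1 = 40
y0_1 = 184
x1_1 = 80
y1_1 = 328
x0_2 = 224
y0_2 = 16
x2_3 = 104
y2_3 = 256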